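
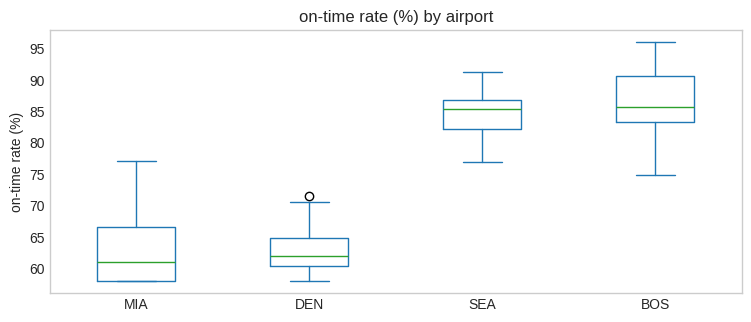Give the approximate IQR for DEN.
≈ 4

Q3 ≈ 64, Q1 ≈ 60; IQR ≈ 4.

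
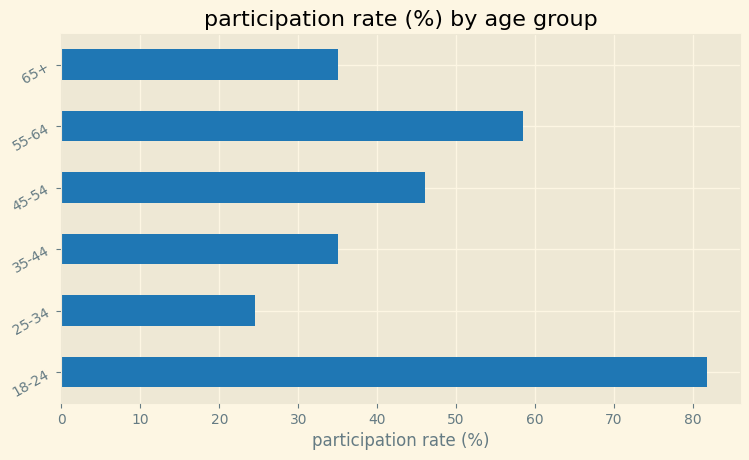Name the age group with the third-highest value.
Top 4: 18-24 ≈ 80, 55-64 ≈ 60, 45-54 ≈ 50, 35-44 ≈ 30.

45-54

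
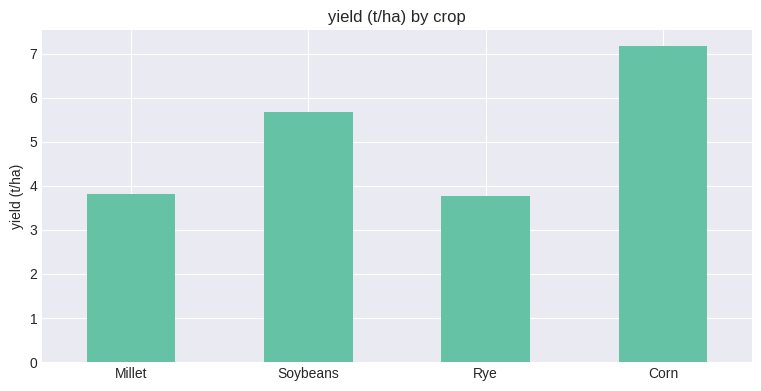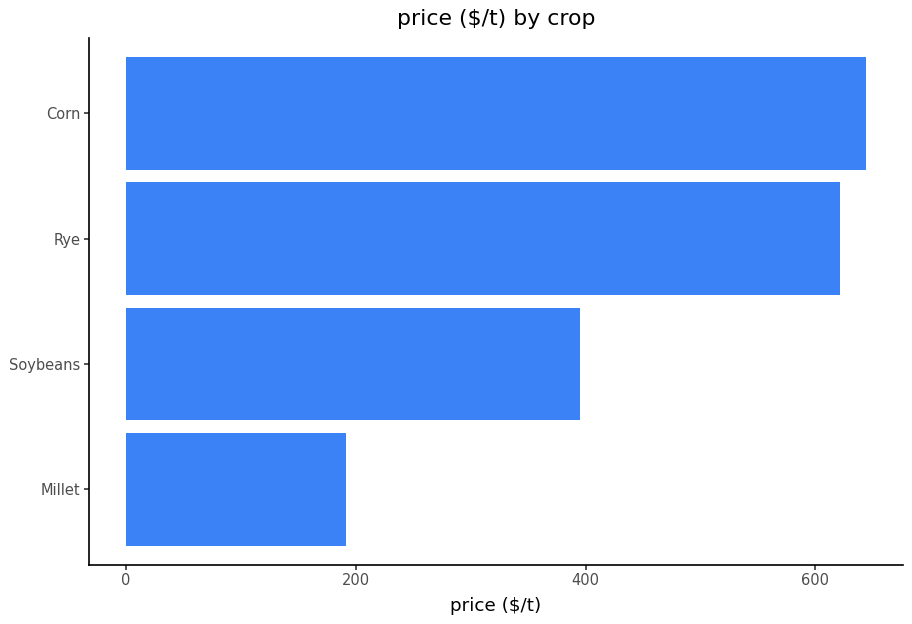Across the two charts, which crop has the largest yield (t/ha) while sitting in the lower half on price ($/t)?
Chart 2 median price ($/t) ≈ 500; below-median crops: Millet, Soybeans. Among those, Soybeans has the highest yield (t/ha) (≈ 6).

Soybeans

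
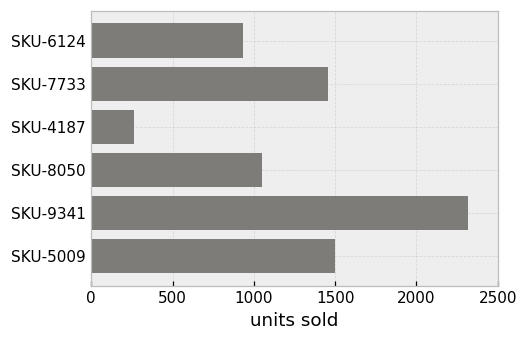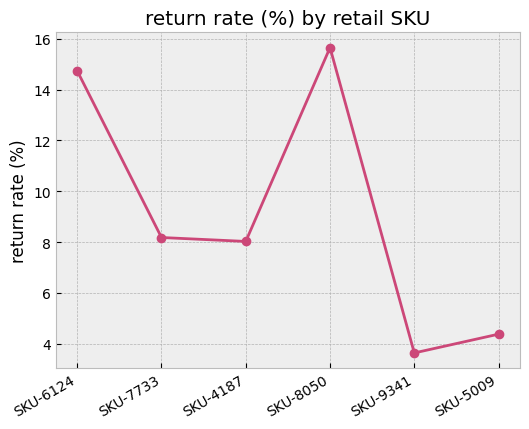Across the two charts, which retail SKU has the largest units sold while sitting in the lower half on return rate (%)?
Chart 2 median return rate (%) ≈ 8; below-median retail SKUs: SKU-4187, SKU-9341, SKU-5009. Among those, SKU-9341 has the highest units sold (≈ 2500).

SKU-9341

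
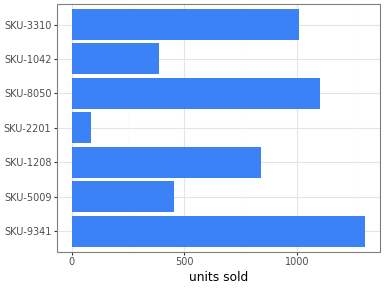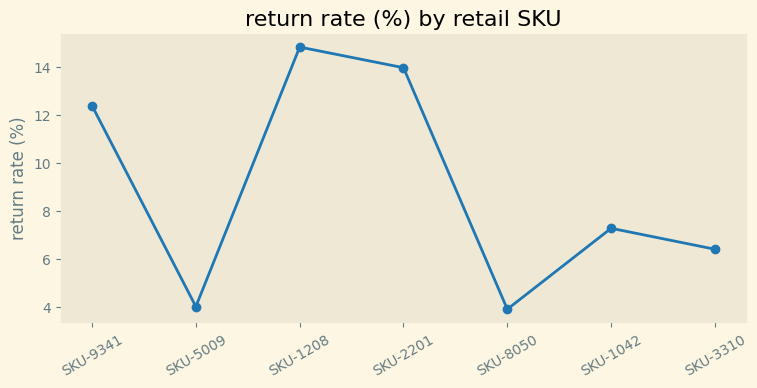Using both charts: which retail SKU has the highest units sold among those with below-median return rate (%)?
Chart 2 median return rate (%) ≈ 8; below-median retail SKUs: SKU-5009, SKU-8050, SKU-3310. Among those, SKU-8050 has the highest units sold (≈ 1200).

SKU-8050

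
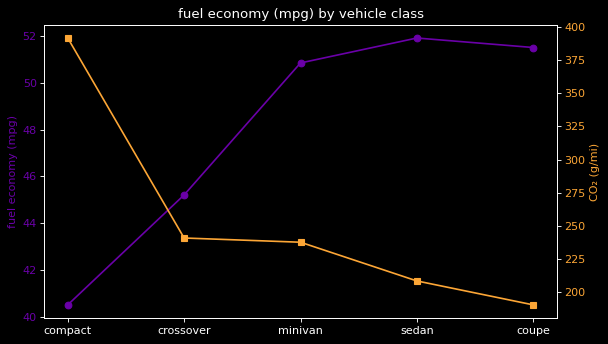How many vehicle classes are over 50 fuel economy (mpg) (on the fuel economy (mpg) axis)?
Above 50: minivan, sedan, coupe.

3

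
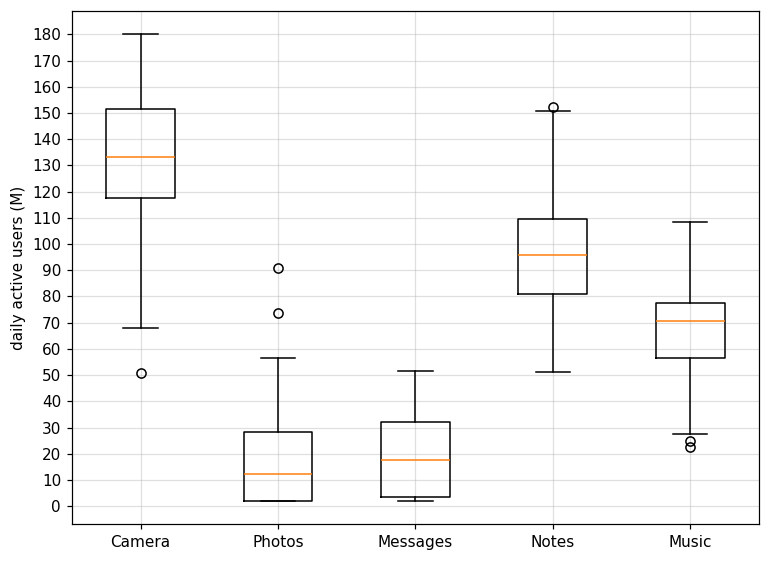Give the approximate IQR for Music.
Q3 ≈ 80, Q1 ≈ 60; IQR ≈ 20.

≈ 20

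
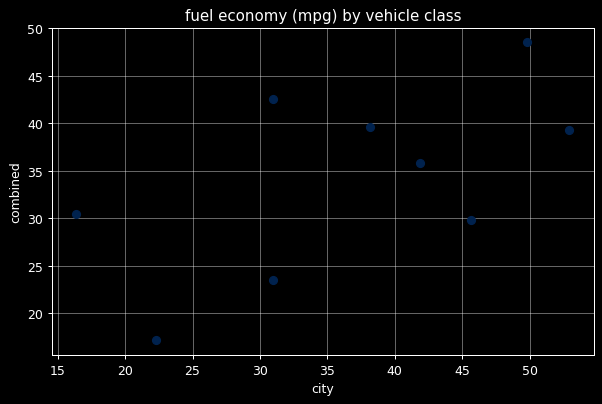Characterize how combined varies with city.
Points are positively correlated; moderate (|r| ≈ 0.6).

positive, moderate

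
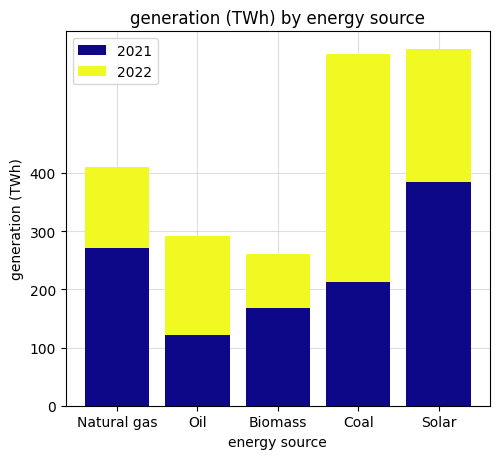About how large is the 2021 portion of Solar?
2021 top ≈ 400, bottom ≈ 0; segment ≈ 400.

≈ 400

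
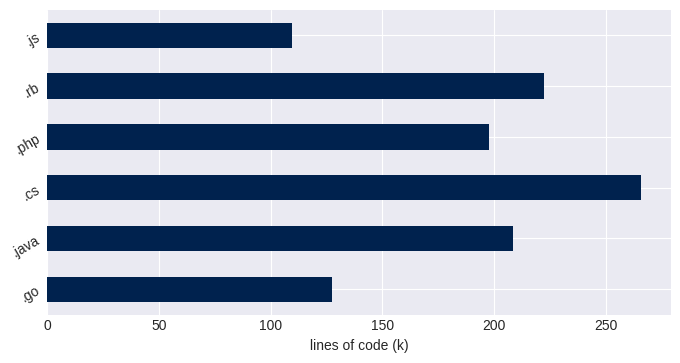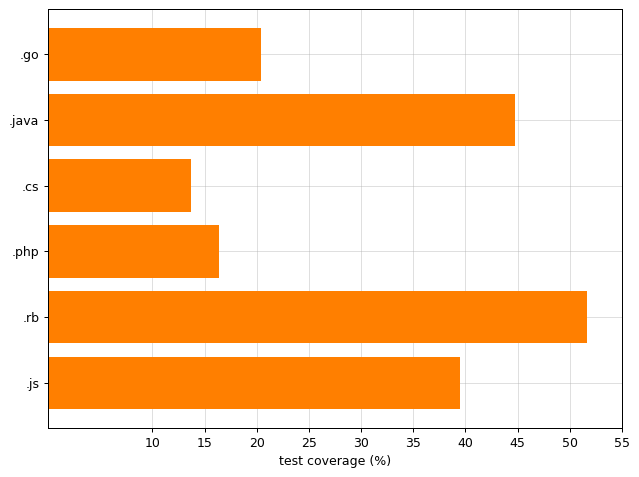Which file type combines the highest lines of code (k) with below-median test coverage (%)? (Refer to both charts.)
.cs

Chart 2 median test coverage (%) ≈ 30; below-median file types: .go, .cs, .php. Among those, .cs has the highest lines of code (k) (≈ 275).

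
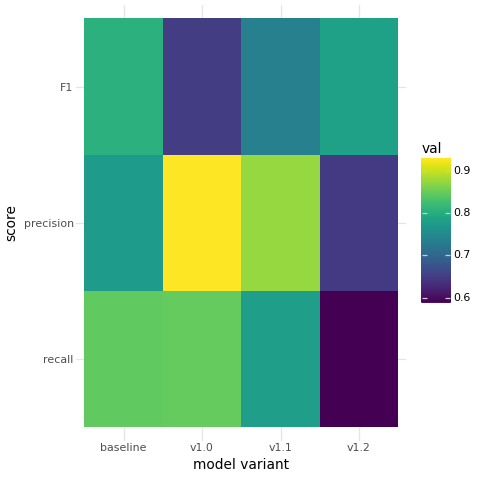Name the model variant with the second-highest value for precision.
Top 3 for precision: v1.0 ≈ 0.95, v1.1 ≈ 0.90, baseline ≈ 0.75.

v1.1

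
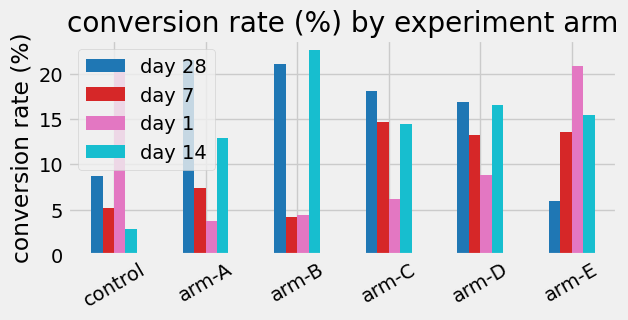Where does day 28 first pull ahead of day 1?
control: day 28 ≈ 8 vs day 1 ≈ 22 (not yet); arm-A: day 28 ≈ 22 vs day 1 ≈ 4 (first crossover).

arm-A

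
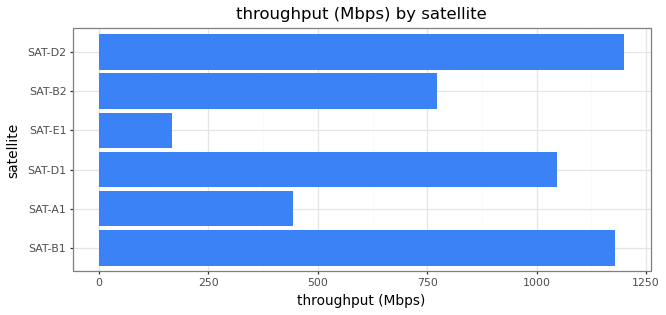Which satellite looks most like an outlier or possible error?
SAT-E1

SAT-E1 ≈ 200; the rest sit between ≈ 400 and ≈ 1200.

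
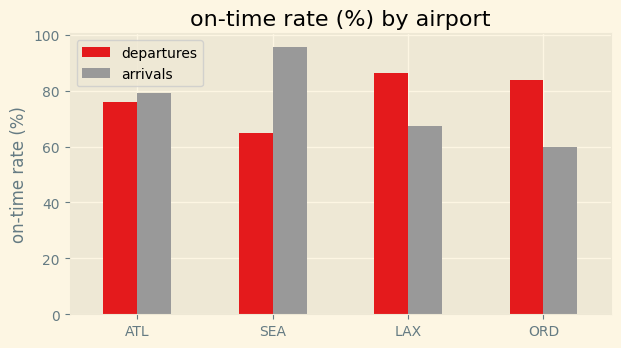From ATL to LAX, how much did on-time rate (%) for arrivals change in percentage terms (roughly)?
ATL ≈ 80, LAX ≈ 70; (70 − 80) / 80 ≈ -12.5%.

≈ -12.5%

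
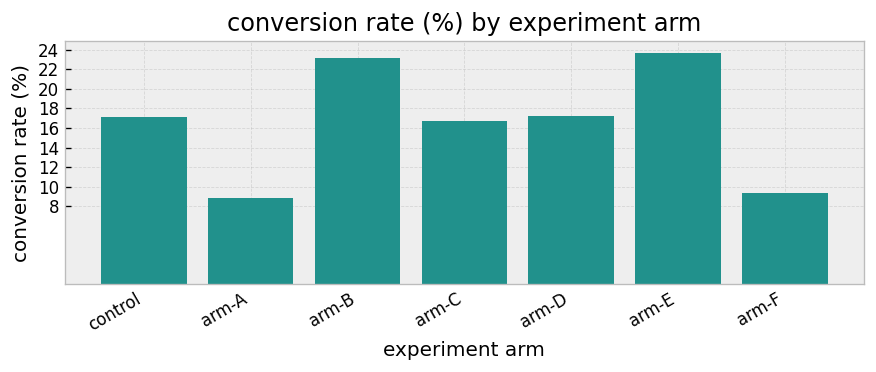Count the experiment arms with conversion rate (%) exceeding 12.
5

Above 12: control, arm-B, arm-C, arm-D, arm-E.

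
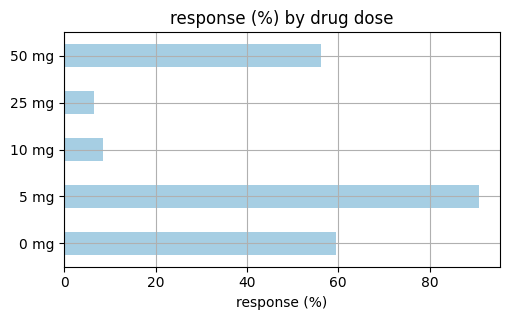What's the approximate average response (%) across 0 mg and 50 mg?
≈ 60

(60 + 60) / 2 ≈ 60.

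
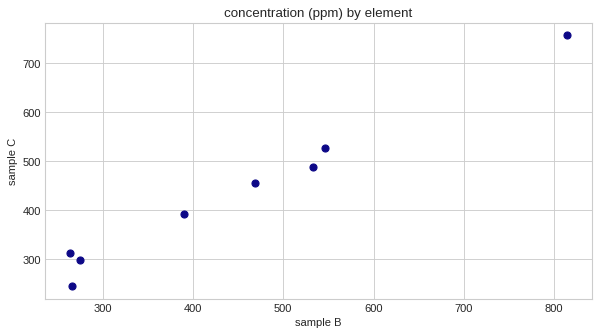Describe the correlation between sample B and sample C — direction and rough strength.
Points are positively correlated; strong (|r| ≈ 1.0).

positive, strong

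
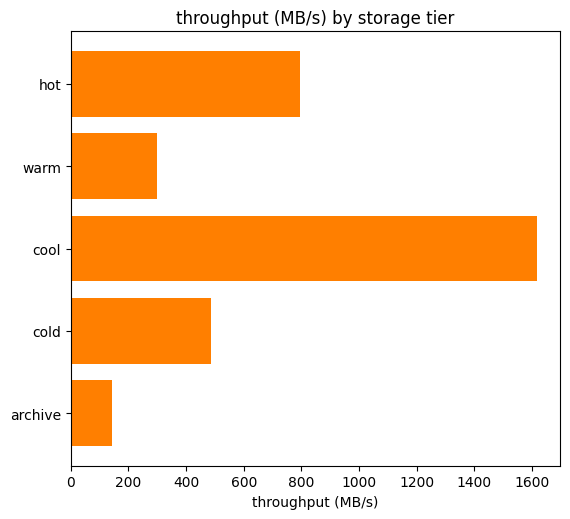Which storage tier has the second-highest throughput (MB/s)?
hot

Top 3: cool ≈ 1600, hot ≈ 800, cold ≈ 400.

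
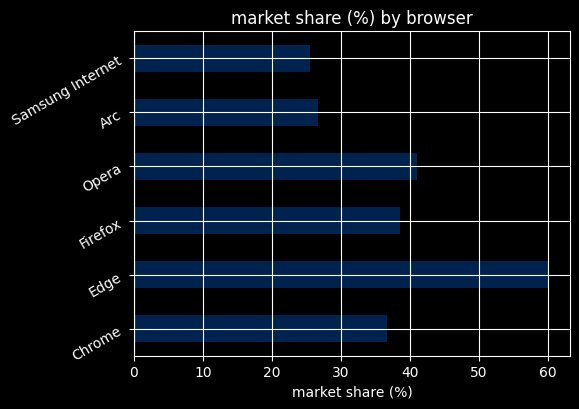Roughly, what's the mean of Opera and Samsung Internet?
(40 + 30) / 2 ≈ 35.

≈ 35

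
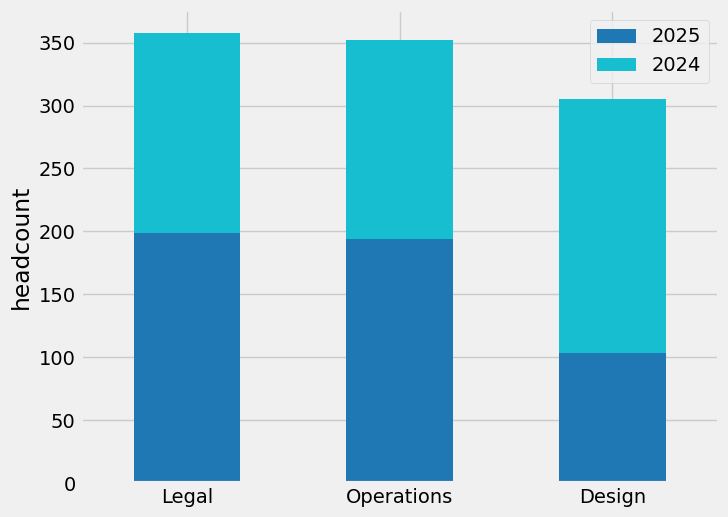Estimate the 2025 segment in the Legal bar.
≈ 200

2025 top ≈ 200, bottom ≈ 0; segment ≈ 200.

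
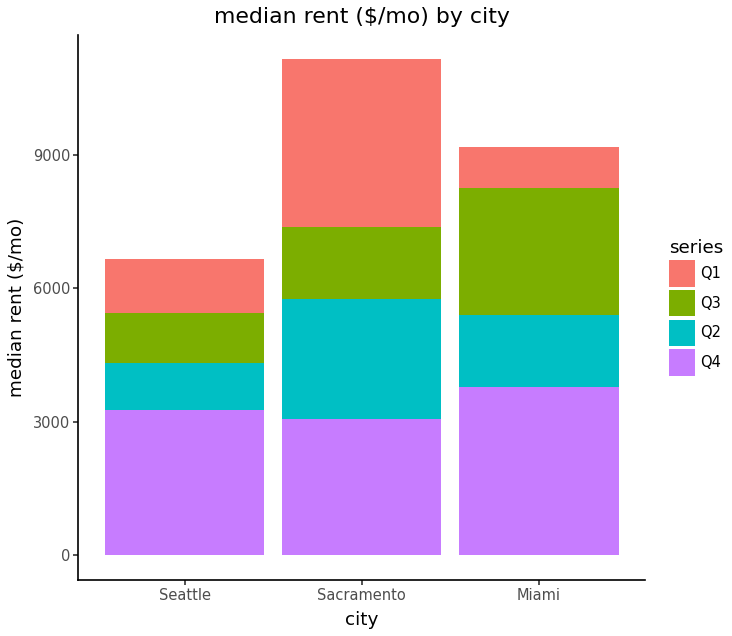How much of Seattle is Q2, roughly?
Q2 top ≈ 4000, bottom ≈ 3000; segment ≈ 1000.

≈ 1000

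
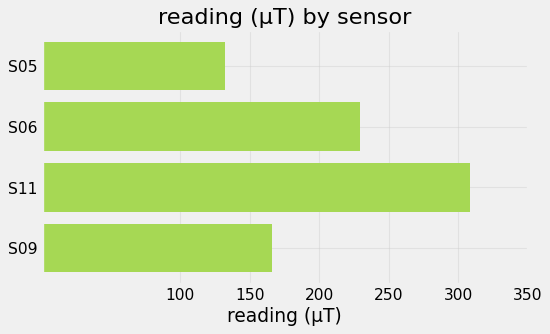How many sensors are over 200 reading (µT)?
2

Above 200: S06, S11.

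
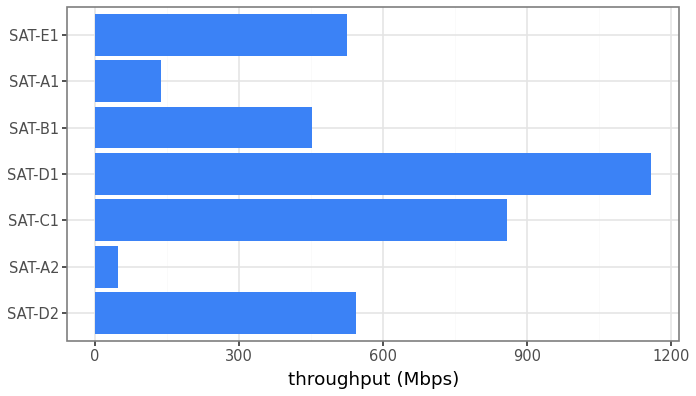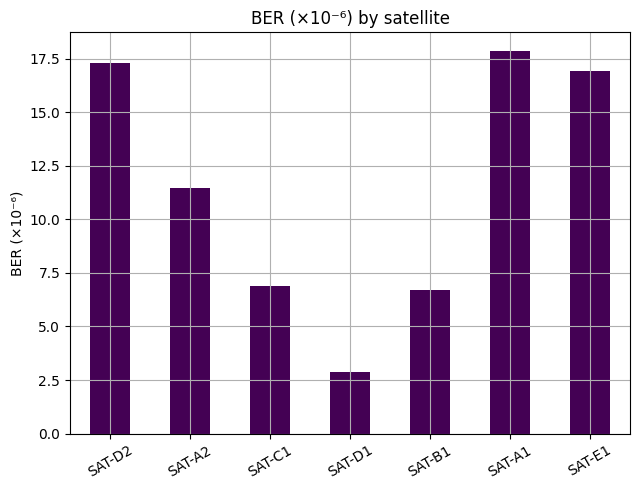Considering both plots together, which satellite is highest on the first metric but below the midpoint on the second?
SAT-D1

Chart 2 median BER (×10⁻⁶) ≈ 12; below-median satellites: SAT-C1, SAT-D1, SAT-B1. Among those, SAT-D1 has the highest throughput (Mbps) (≈ 1200).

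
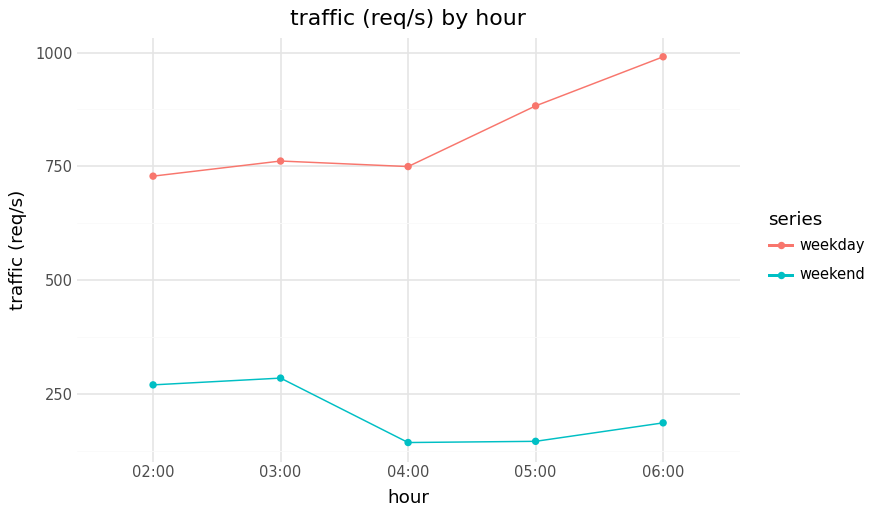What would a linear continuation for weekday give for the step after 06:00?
Last three: 700, 900, 1000 → slope ≈ 150/step → next ≈ 1150.

≈ 1150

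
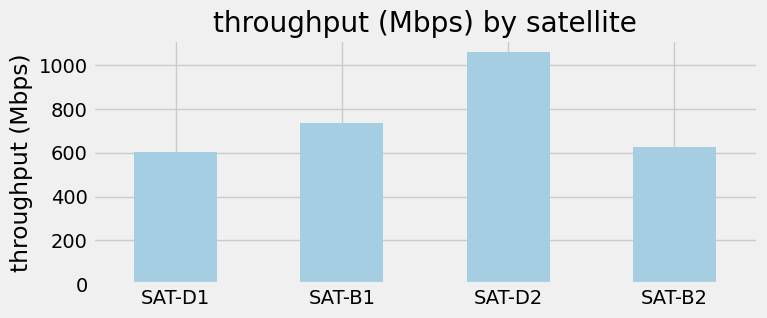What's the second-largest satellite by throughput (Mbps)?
Top 3: SAT-D2 ≈ 1100, SAT-B1 ≈ 700, SAT-B2 ≈ 600.

SAT-B1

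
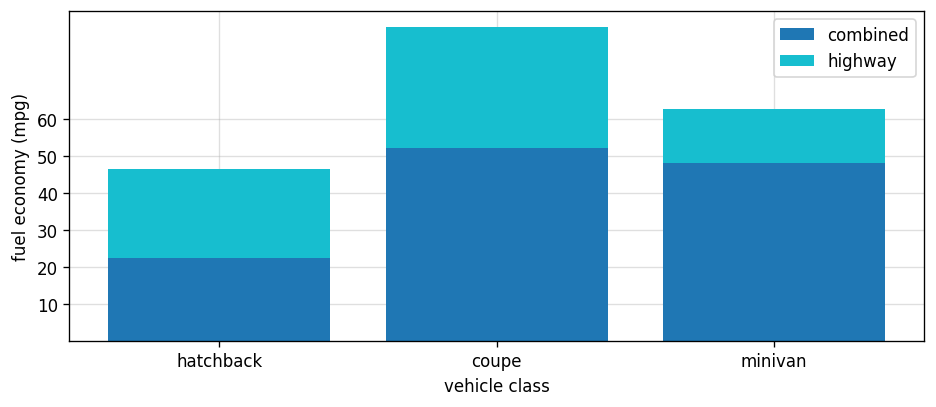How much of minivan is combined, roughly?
combined top ≈ 50, bottom ≈ 0; segment ≈ 50.

≈ 50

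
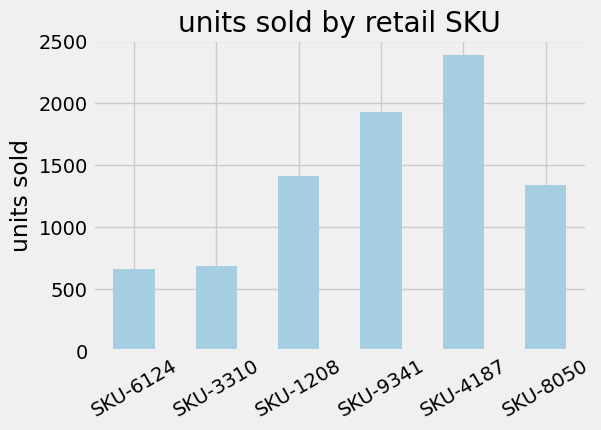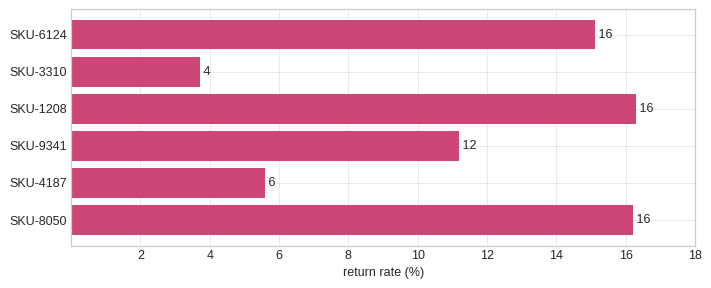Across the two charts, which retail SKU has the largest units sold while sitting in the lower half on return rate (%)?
Chart 2 median return rate (%) ≈ 14; below-median retail SKUs: SKU-3310, SKU-9341, SKU-4187. Among those, SKU-4187 has the highest units sold (≈ 2500).

SKU-4187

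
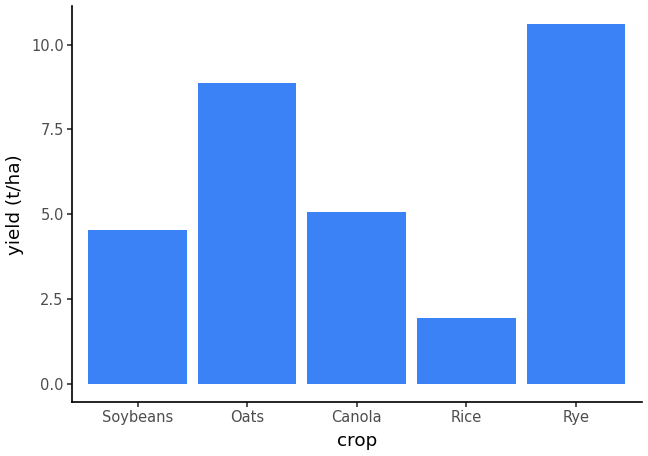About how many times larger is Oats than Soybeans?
Oats ≈ 9, Soybeans ≈ 5; 9/5 ≈ 1.8.

≈ 1.8×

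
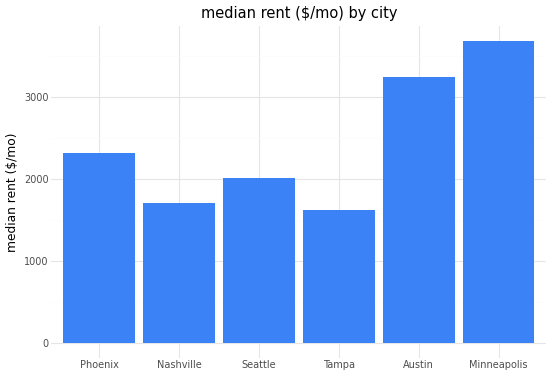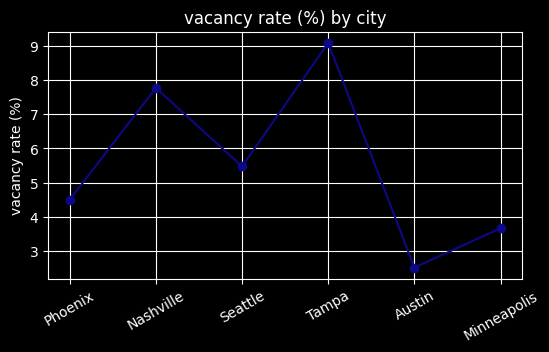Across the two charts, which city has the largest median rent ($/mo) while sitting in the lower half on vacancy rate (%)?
Minneapolis

Chart 2 median vacancy rate (%) ≈ 5; below-median cities: Phoenix, Austin, Minneapolis. Among those, Minneapolis has the highest median rent ($/mo) (≈ 3500).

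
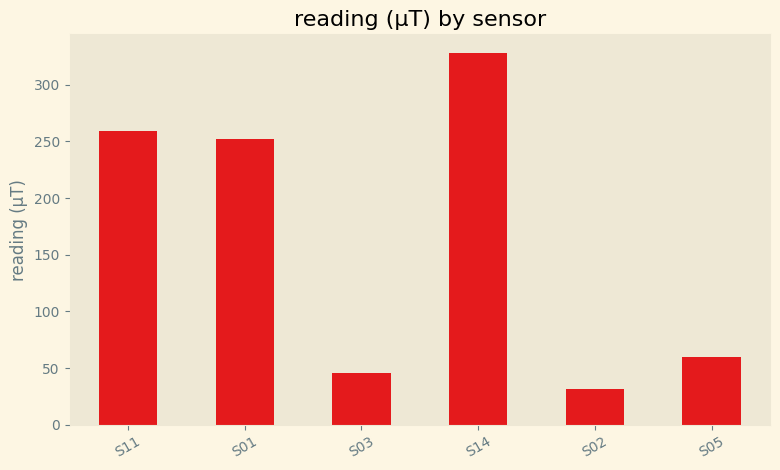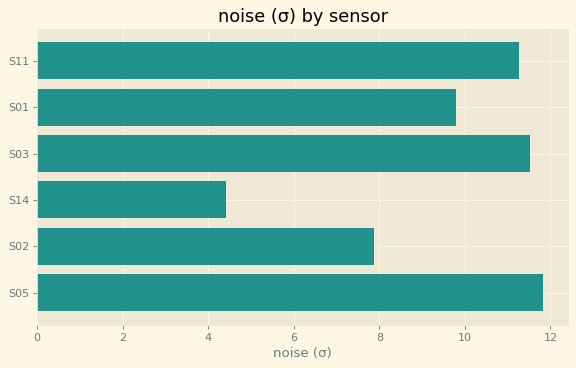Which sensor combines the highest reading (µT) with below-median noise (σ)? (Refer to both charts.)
S14

Chart 2 median noise (σ) ≈ 10; below-median sensors: S01, S14, S02. Among those, S14 has the highest reading (µT) (≈ 350).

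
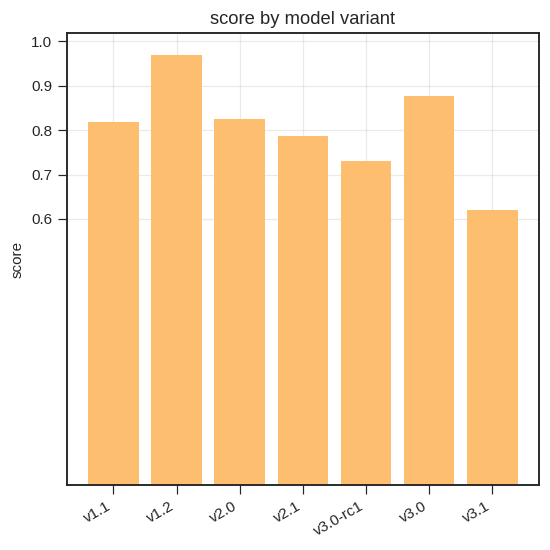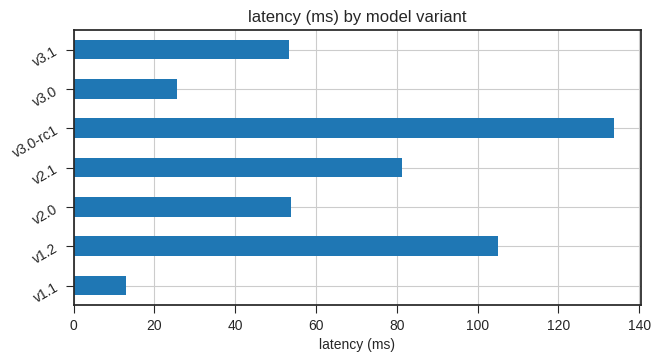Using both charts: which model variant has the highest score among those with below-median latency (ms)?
v3.0

Chart 2 median latency (ms) ≈ 60; below-median model variants: v1.1, v3.0, v3.1. Among those, v3.0 has the highest score (≈ 0.9).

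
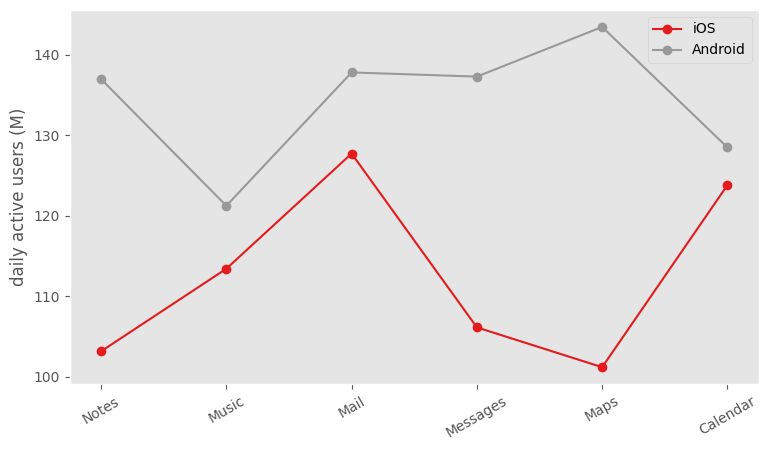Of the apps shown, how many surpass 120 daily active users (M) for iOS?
Above 120: Mail, Calendar.

2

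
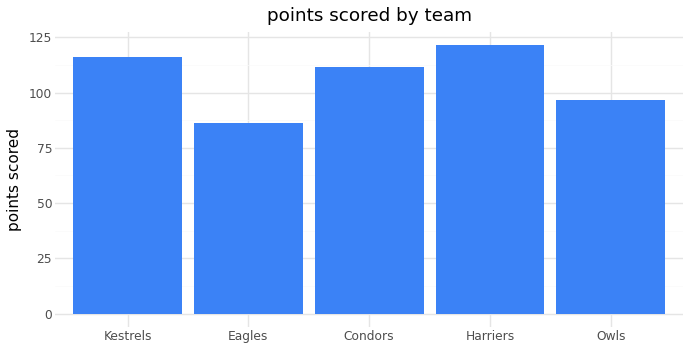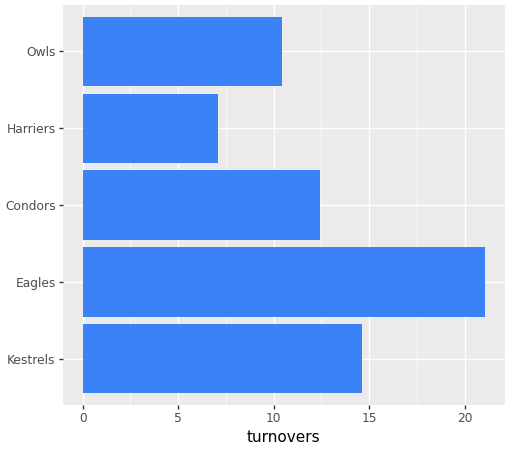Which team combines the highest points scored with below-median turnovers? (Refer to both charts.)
Chart 2 median turnovers ≈ 12; below-median teams: Harriers, Owls. Among those, Harriers has the highest points scored (≈ 120).

Harriers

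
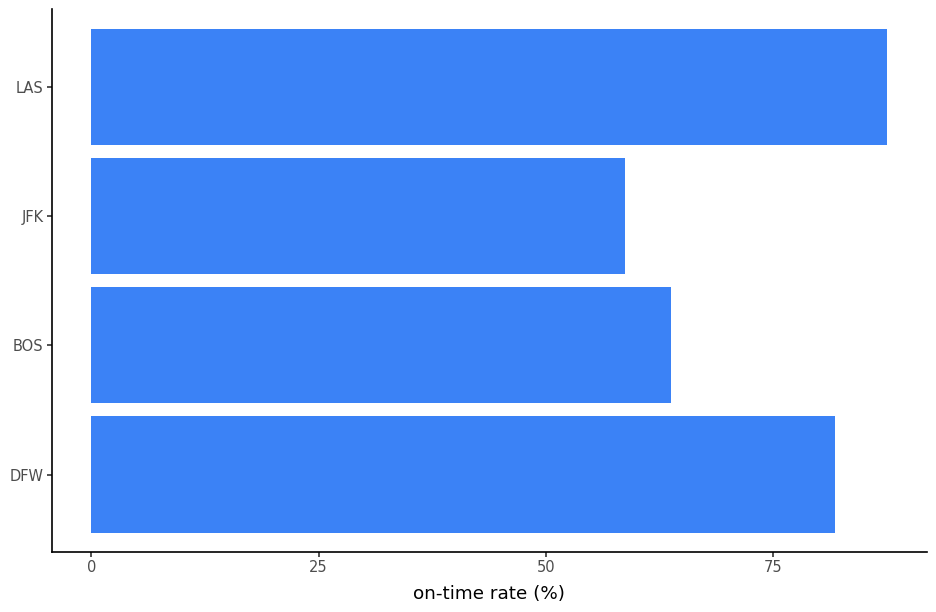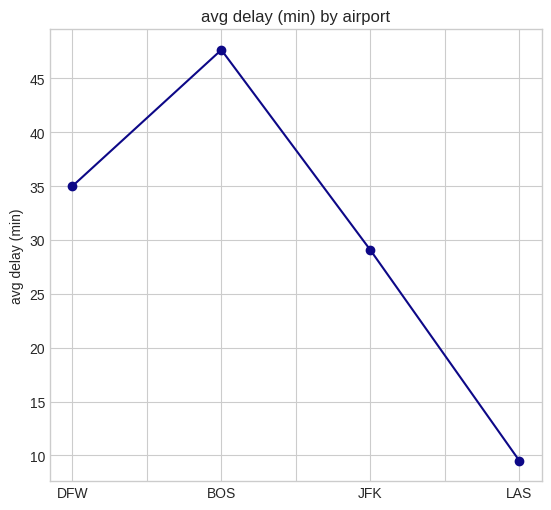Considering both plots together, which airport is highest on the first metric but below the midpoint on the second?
Chart 2 median avg delay (min) ≈ 30; below-median airports: JFK, LAS. Among those, LAS has the highest on-time rate (%) (≈ 90).

LAS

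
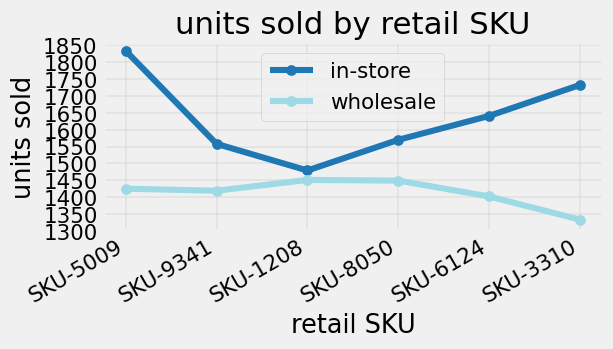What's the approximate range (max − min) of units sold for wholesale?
≈ 100

Max SKU-1208 ≈ 1450, min SKU-3310 ≈ 1350; range ≈ 100.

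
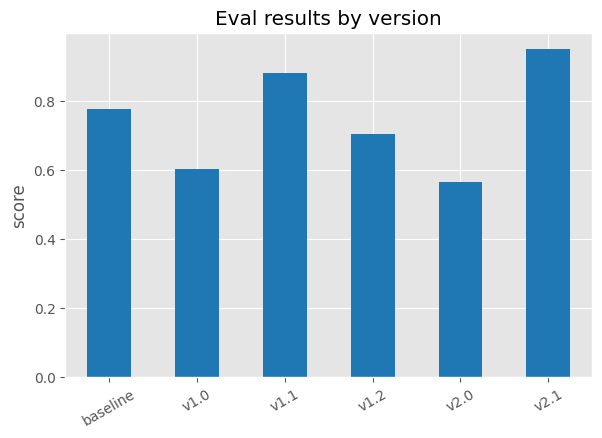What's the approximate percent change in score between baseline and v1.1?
baseline ≈ 0.8, v1.1 ≈ 0.9; (0.9 − 0.8) / 0.8 ≈ +12.5%.

≈ +12.5%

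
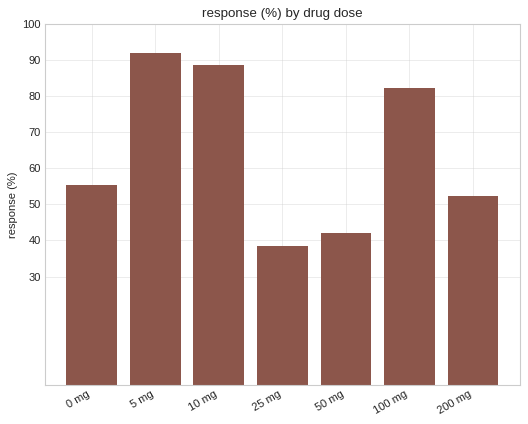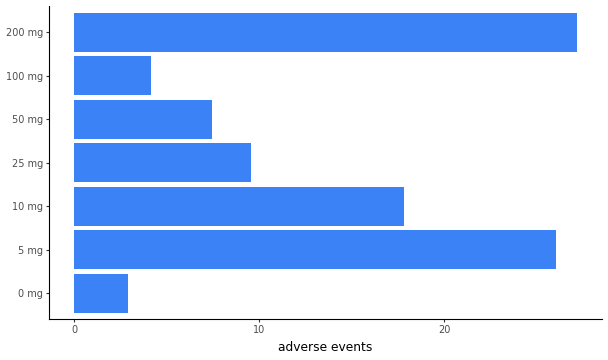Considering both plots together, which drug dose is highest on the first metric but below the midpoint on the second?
100 mg

Chart 2 median adverse events ≈ 10; below-median drug doses: 0 mg, 50 mg, 100 mg. Among those, 100 mg has the highest response (%) (≈ 80).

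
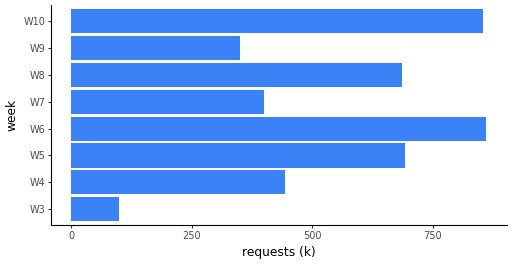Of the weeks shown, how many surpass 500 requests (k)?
Above 500: W5, W6, W8, W10.

4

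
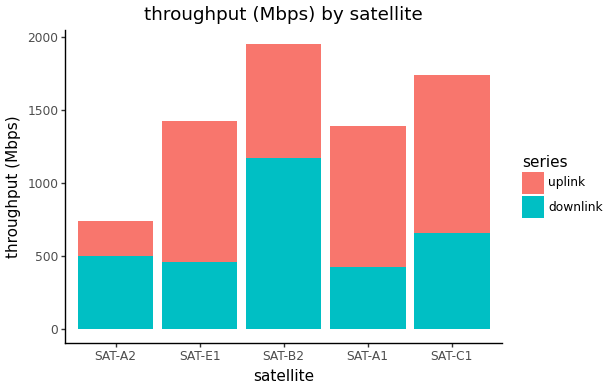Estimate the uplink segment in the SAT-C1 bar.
≈ 1200

uplink top ≈ 1800, bottom ≈ 600; segment ≈ 1200.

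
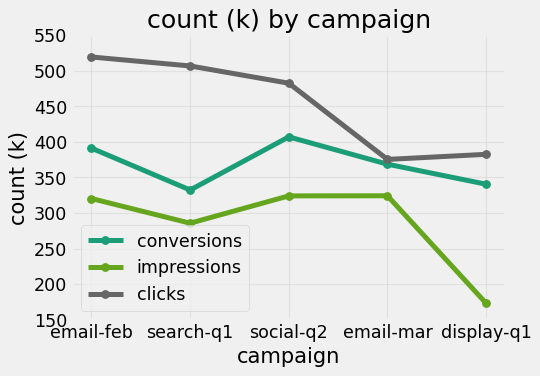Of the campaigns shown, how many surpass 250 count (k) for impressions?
Above 250: email-feb, search-q1, social-q2, email-mar.

4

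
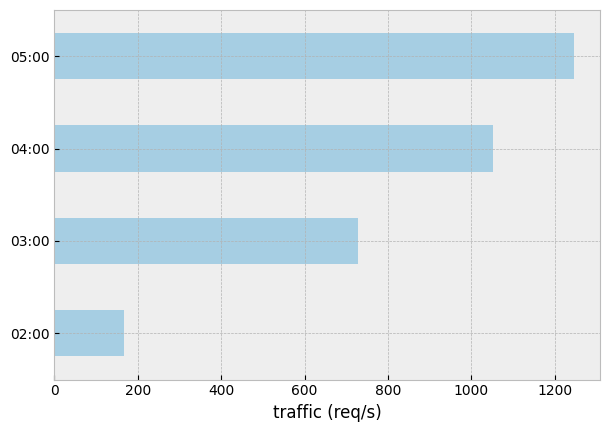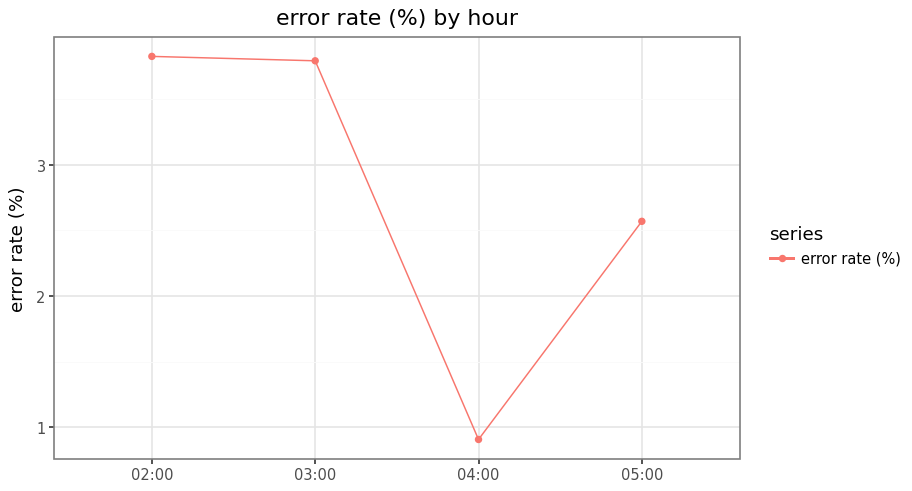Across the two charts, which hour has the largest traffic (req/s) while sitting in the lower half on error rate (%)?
05:00

Chart 2 median error rate (%) ≈ 3; below-median hours: 04:00, 05:00. Among those, 05:00 has the highest traffic (req/s) (≈ 1200).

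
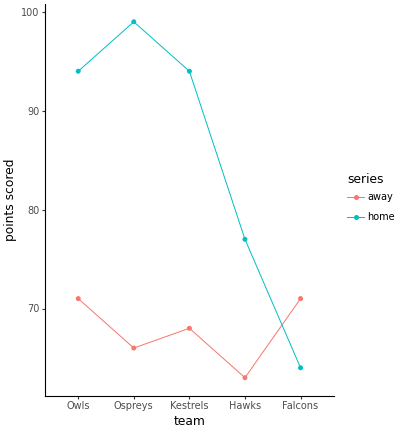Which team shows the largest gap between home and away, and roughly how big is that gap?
Ospreys, ≈ 35

Ospreys: home ≈ 100, away ≈ 65 → gap ≈ 35. Next-largest (Kestrels) is only ≈ 25.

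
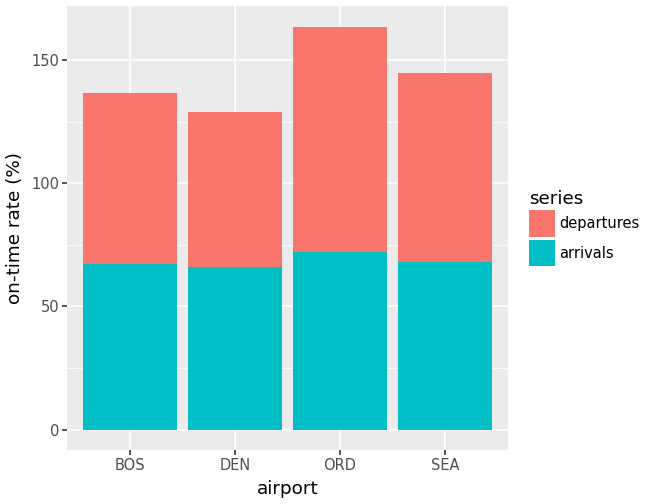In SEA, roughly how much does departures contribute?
departures top ≈ 140, bottom ≈ 60; segment ≈ 80.

≈ 80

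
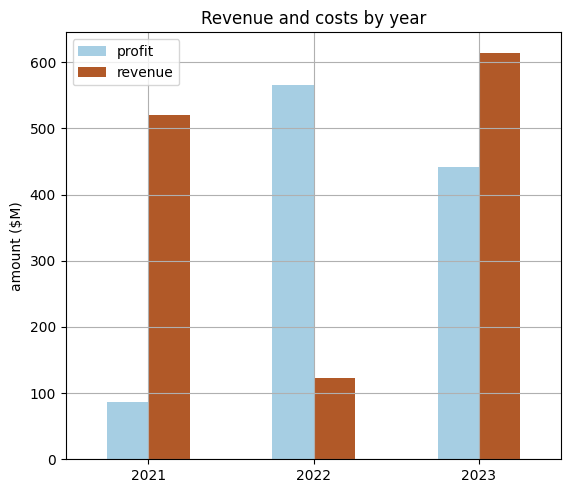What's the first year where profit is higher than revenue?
2022

2021: profit ≈ 100 vs revenue ≈ 500 (not yet); 2022: profit ≈ 600 vs revenue ≈ 100 (first crossover).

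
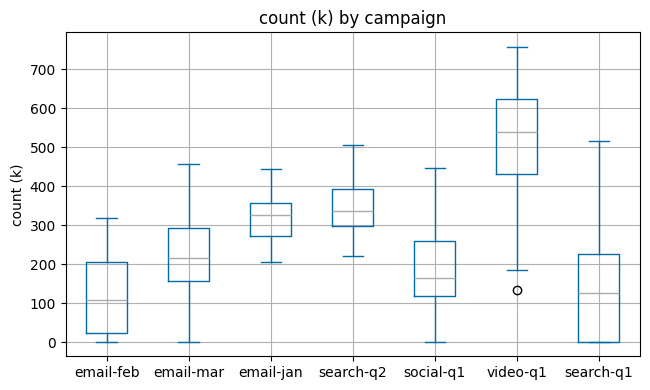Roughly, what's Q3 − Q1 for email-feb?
≈ 200

Q3 ≈ 200, Q1 ≈ 0; IQR ≈ 200.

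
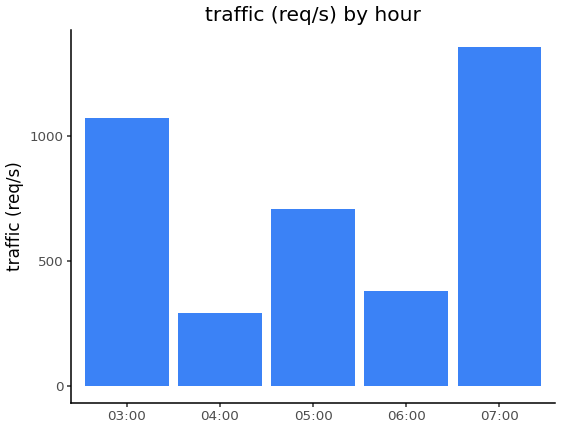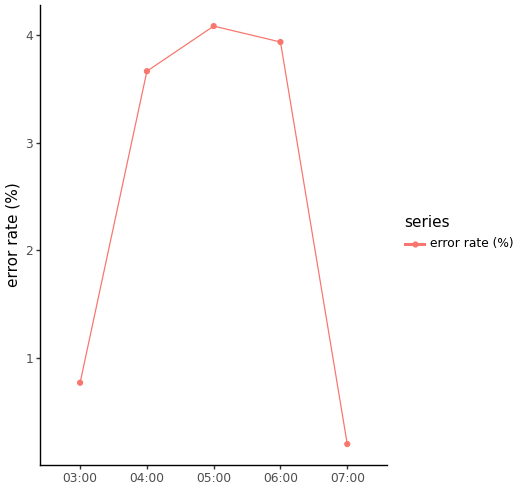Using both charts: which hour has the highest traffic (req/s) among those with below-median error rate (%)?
Chart 2 median error rate (%) ≈ 3.5; below-median hours: 03:00, 07:00. Among those, 07:00 has the highest traffic (req/s) (≈ 1400).

07:00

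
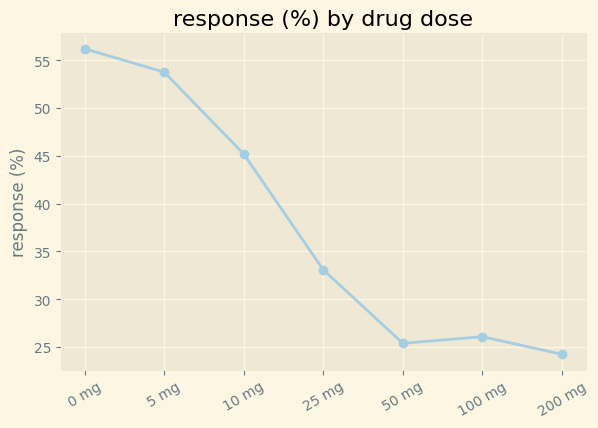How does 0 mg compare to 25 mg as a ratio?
0 mg ≈ 55, 25 mg ≈ 35; 55/35 ≈ 1.57.

≈ 1.57×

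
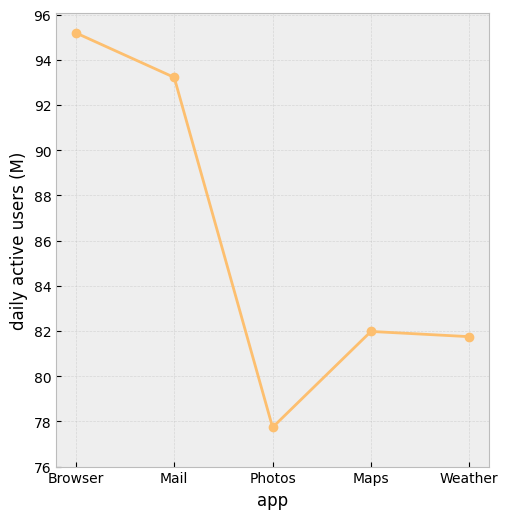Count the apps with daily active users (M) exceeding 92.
Above 92: Browser, Mail.

2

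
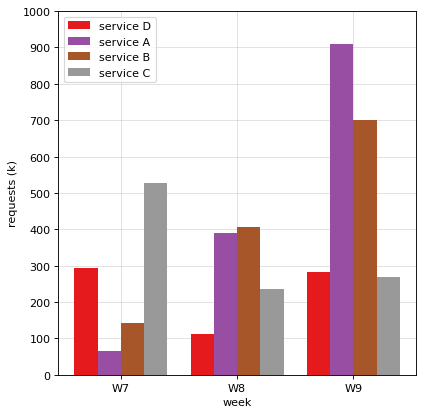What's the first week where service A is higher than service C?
W7: service A ≈ 100 vs service C ≈ 500 (not yet); W8: service A ≈ 400 vs service C ≈ 200 (first crossover).

W8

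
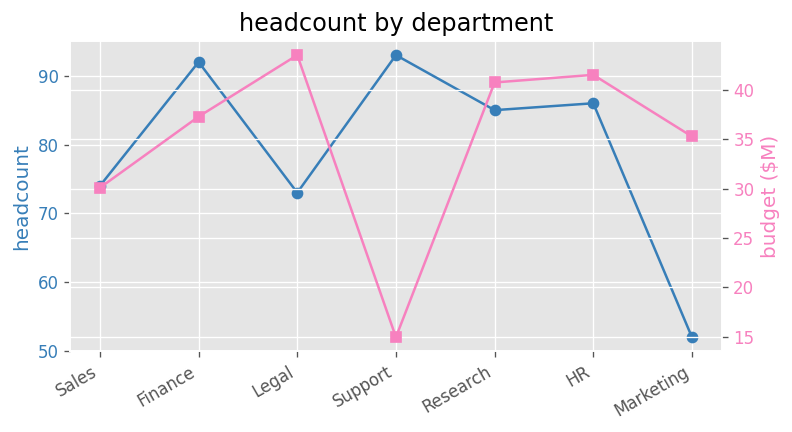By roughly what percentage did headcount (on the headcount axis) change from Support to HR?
Support ≈ 95, HR ≈ 85; (85 − 95) / 95 ≈ -10.5%.

≈ -10.5%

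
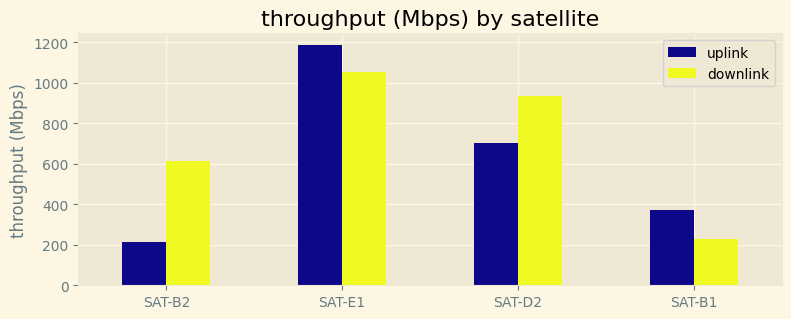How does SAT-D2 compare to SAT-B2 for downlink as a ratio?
≈ 1.5×

SAT-D2 ≈ 900, SAT-B2 ≈ 600; 900/600 ≈ 1.5.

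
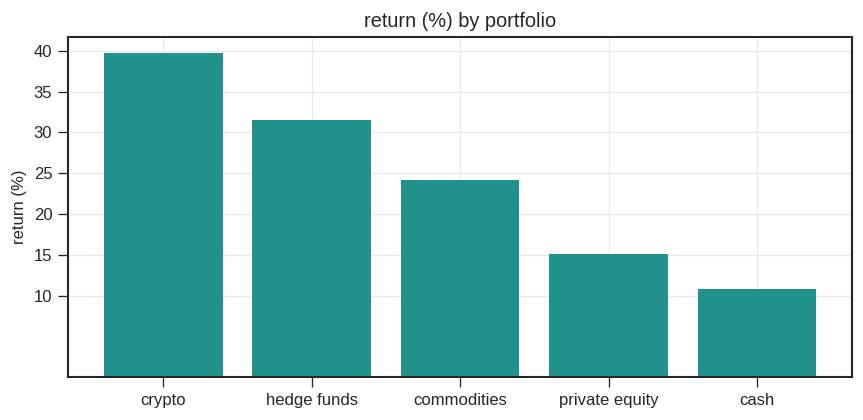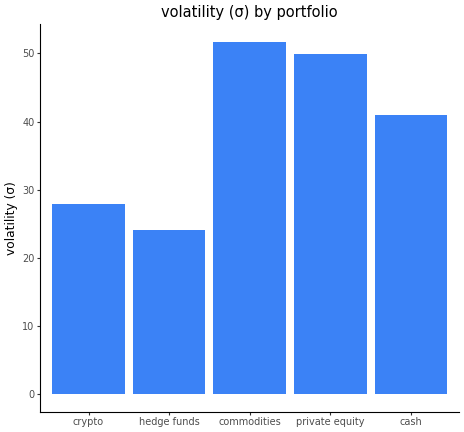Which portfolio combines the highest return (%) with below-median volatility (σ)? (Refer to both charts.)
Chart 2 median volatility (σ) ≈ 40; below-median portfolios: crypto, hedge funds. Among those, crypto has the highest return (%) (≈ 40).

crypto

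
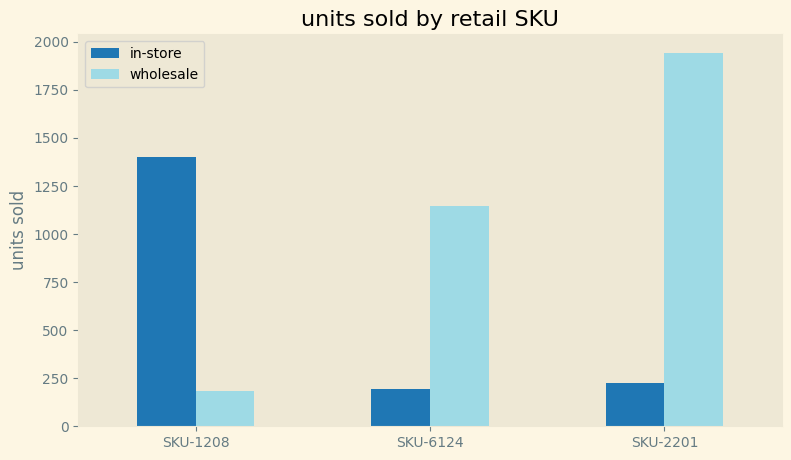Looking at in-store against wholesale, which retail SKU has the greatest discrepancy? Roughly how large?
SKU-2201, ≈ 1800

SKU-2201: in-store ≈ 200, wholesale ≈ 2000 → gap ≈ 1800. Next-largest (SKU-1208) is only ≈ 1200.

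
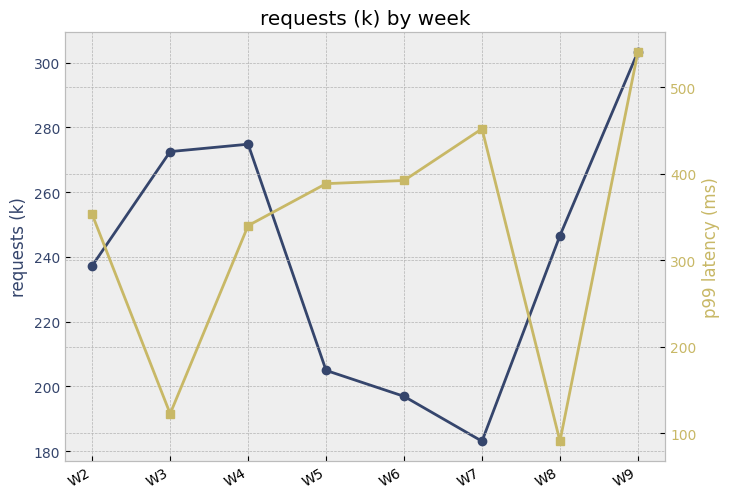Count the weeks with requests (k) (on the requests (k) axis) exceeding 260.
Above 260: W3, W4, W9.

3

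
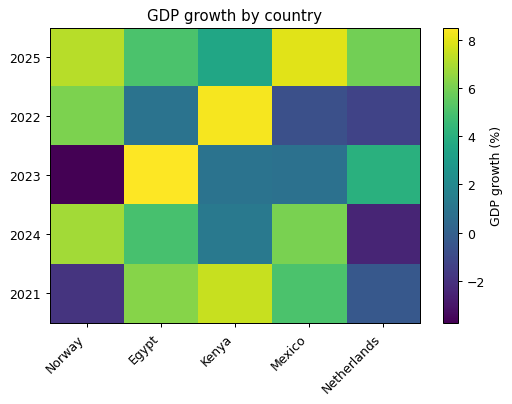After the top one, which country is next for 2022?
Norway

Top 3 for 2022: Kenya ≈ 8, Norway ≈ 6, Egypt ≈ 0.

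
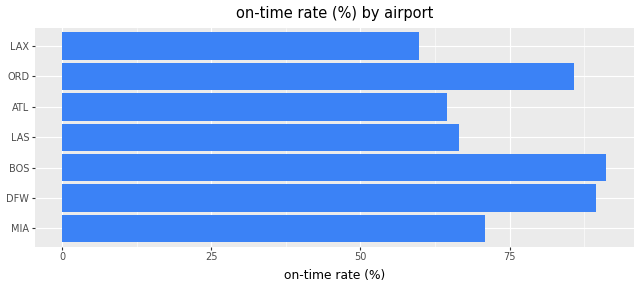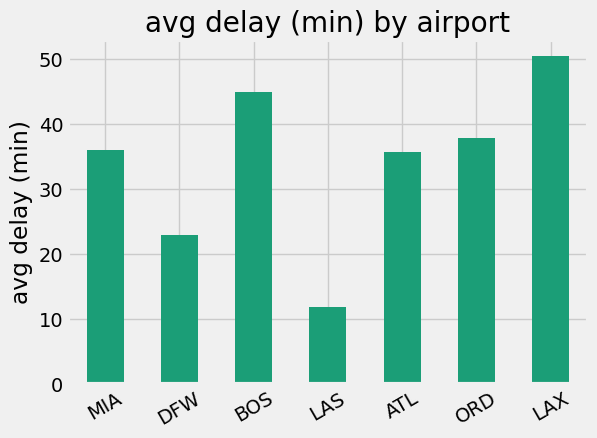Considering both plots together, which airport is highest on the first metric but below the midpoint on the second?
DFW

Chart 2 median avg delay (min) ≈ 35; below-median airports: DFW, LAS, ATL. Among those, DFW has the highest on-time rate (%) (≈ 90).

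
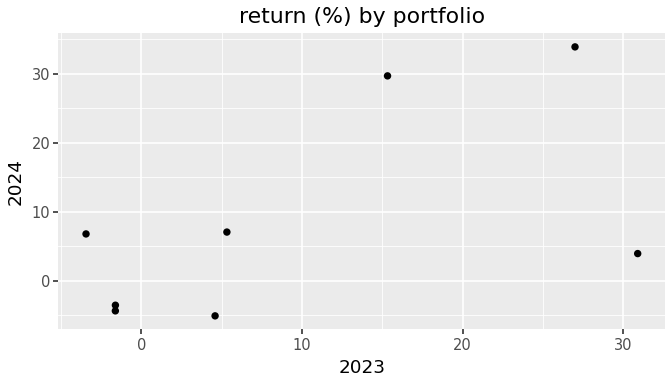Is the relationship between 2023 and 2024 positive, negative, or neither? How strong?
Points are positively correlated; moderate (|r| ≈ 0.6).

positive, moderate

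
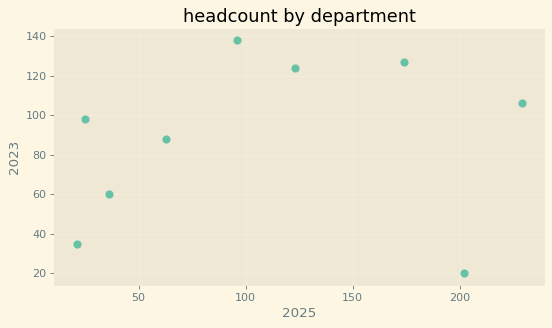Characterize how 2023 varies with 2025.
Points are roughly uncorrelated; weak (|r| ≈ 0.2).

no clear correlation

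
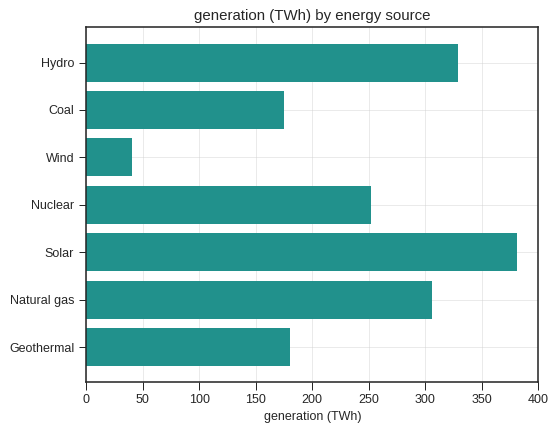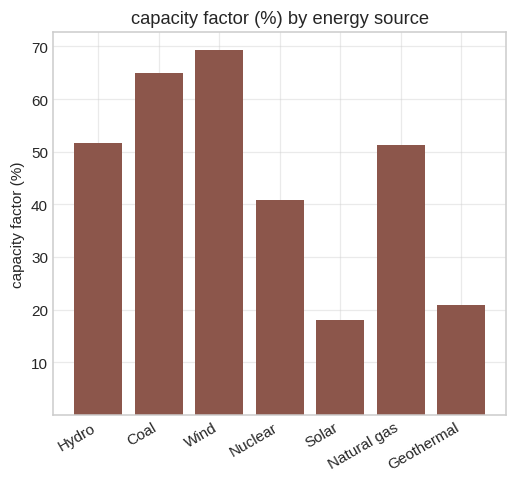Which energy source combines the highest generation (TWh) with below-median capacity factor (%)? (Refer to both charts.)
Solar

Chart 2 median capacity factor (%) ≈ 50; below-median energy sources: Nuclear, Solar, Geothermal. Among those, Solar has the highest generation (TWh) (≈ 400).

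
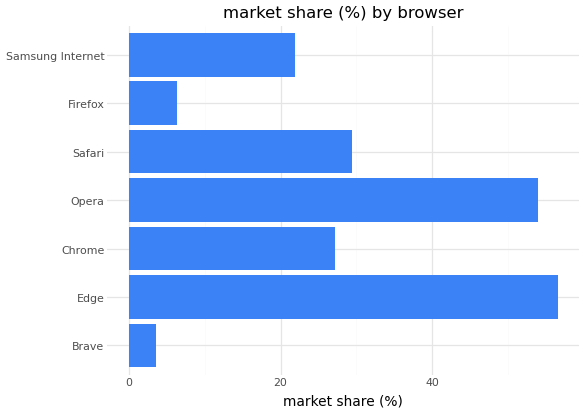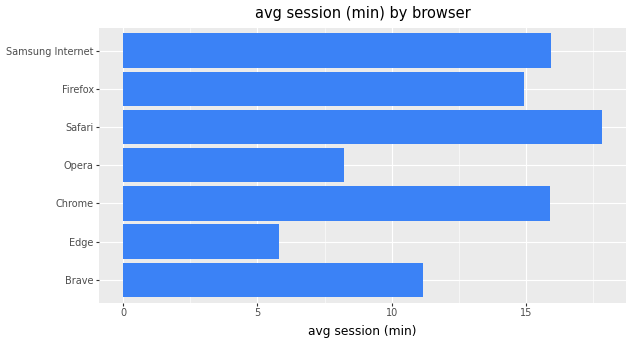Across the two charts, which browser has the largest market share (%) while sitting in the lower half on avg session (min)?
Edge

Chart 2 median avg session (min) ≈ 14; below-median browsers: Brave, Edge, Opera. Among those, Edge has the highest market share (%) (≈ 60).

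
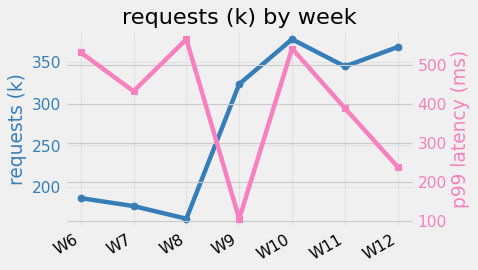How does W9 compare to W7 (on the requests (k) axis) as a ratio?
W9 ≈ 320, W7 ≈ 180; 320/180 ≈ 1.78.

≈ 1.78×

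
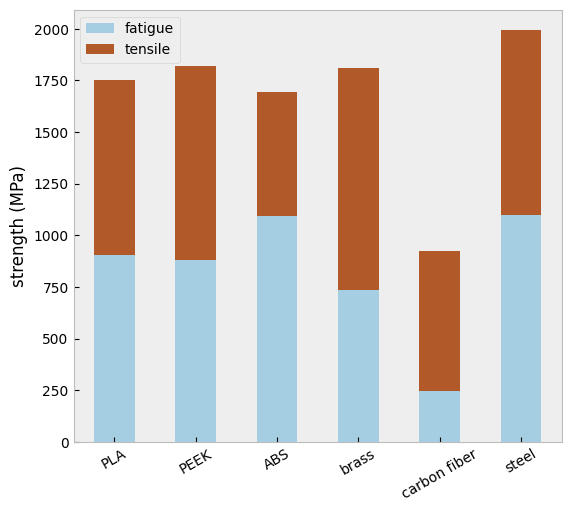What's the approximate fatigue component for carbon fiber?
fatigue top ≈ 200, bottom ≈ 0; segment ≈ 200.

≈ 200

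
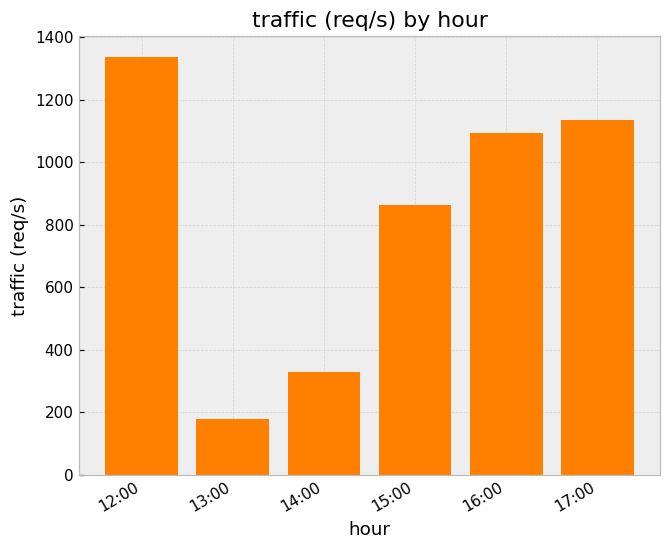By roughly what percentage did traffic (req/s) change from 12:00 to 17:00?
12:00 ≈ 1400, 17:00 ≈ 1200; (1200 − 1400) / 1400 ≈ -14.3%.

≈ -14.3%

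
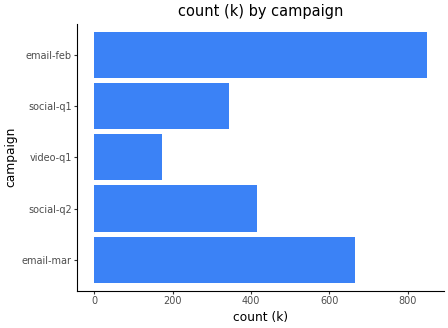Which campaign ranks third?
social-q2

Top 4: email-feb ≈ 800, email-mar ≈ 700, social-q2 ≈ 400, social-q1 ≈ 300.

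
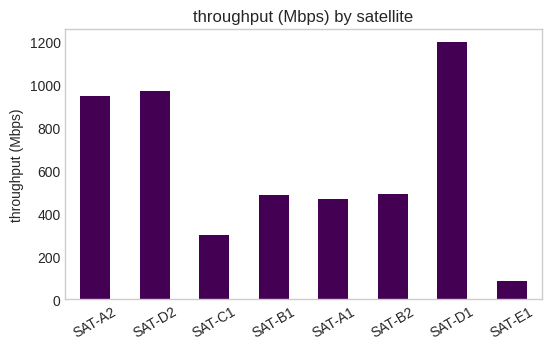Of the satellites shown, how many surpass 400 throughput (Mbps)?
6

Above 400: SAT-A2, SAT-D2, SAT-B1, SAT-A1, SAT-B2, SAT-D1.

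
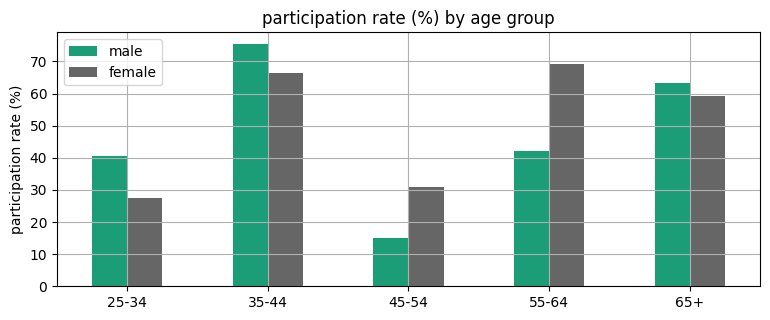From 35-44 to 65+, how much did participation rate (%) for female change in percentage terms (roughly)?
≈ -14.3%

35-44 ≈ 70, 65+ ≈ 60; (60 − 70) / 70 ≈ -14.3%.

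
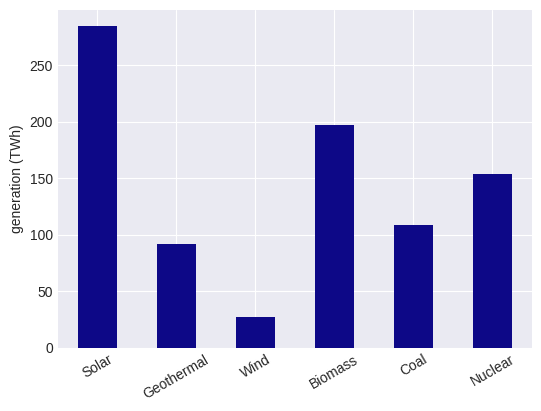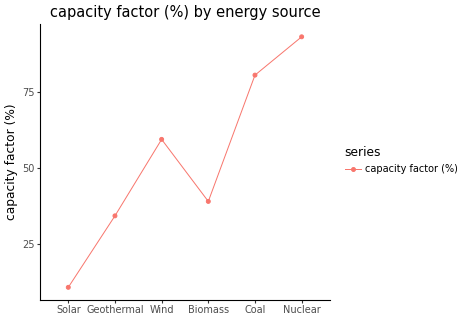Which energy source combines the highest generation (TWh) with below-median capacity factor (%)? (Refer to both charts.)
Chart 2 median capacity factor (%) ≈ 50; below-median energy sources: Solar, Geothermal, Biomass. Among those, Solar has the highest generation (TWh) (≈ 300).

Solar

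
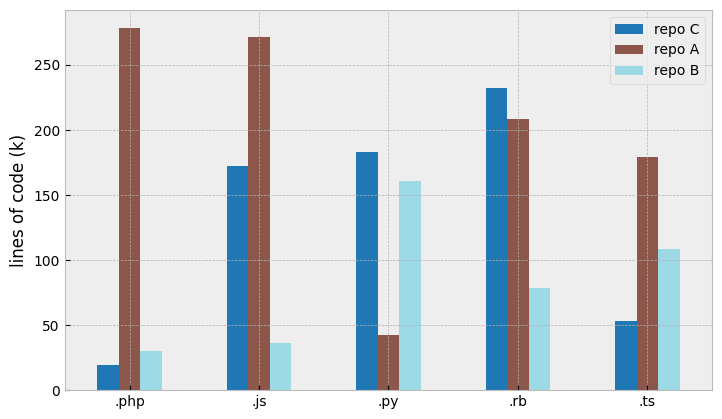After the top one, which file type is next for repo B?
Top 3 for repo B: .py ≈ 150, .ts ≈ 100, .rb ≈ 75.

.ts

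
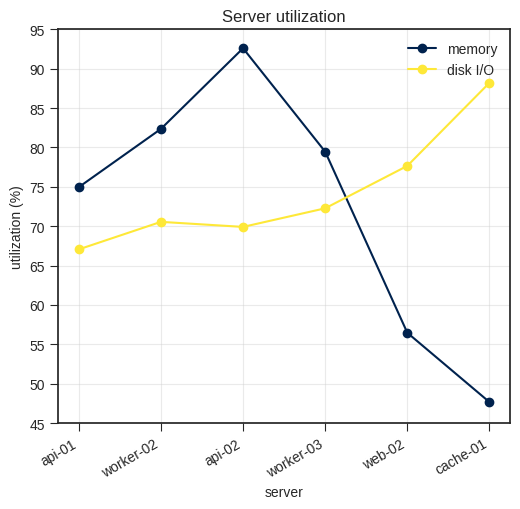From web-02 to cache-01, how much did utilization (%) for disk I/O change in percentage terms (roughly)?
≈ +12.5%

web-02 ≈ 80, cache-01 ≈ 90; (90 − 80) / 80 ≈ +12.5%.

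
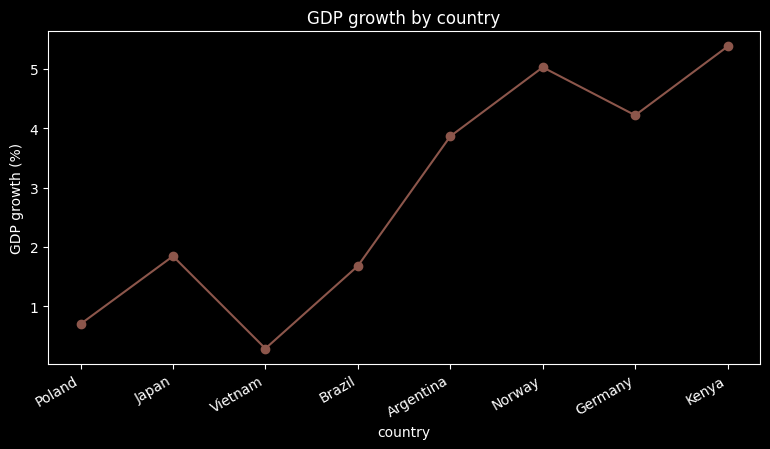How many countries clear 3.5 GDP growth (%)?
Above 3.5: Argentina, Norway, Germany, Kenya.

4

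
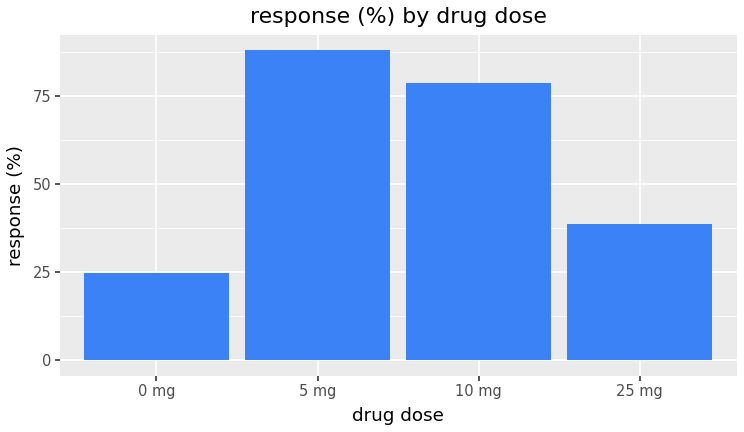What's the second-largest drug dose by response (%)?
10 mg

Top 3: 5 mg ≈ 90, 10 mg ≈ 80, 25 mg ≈ 40.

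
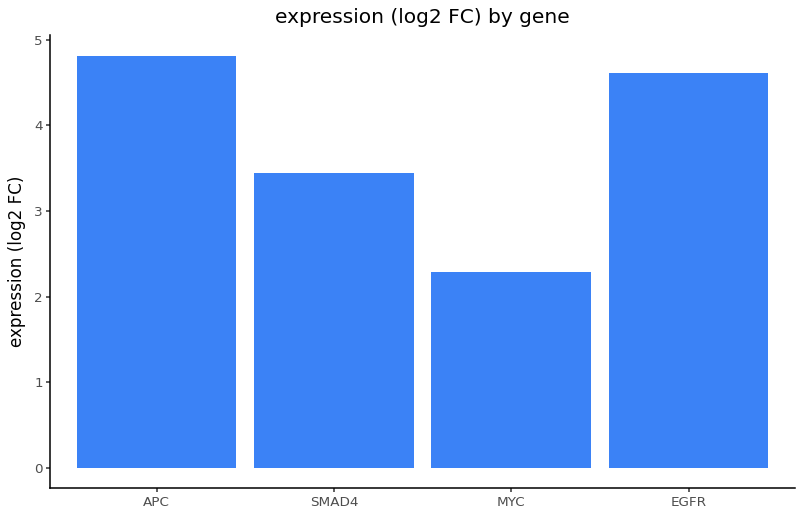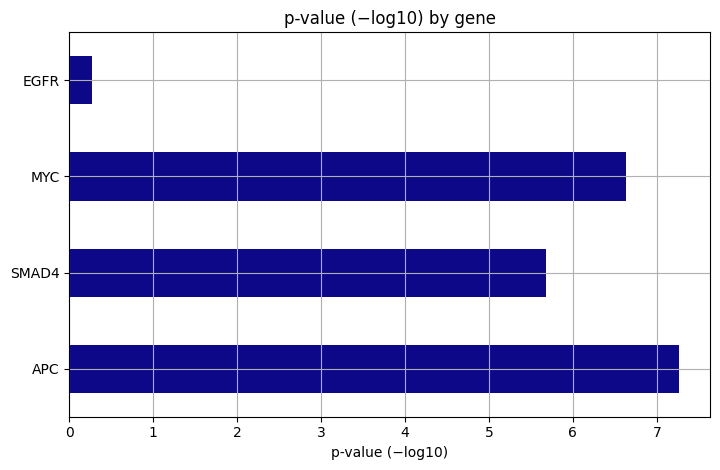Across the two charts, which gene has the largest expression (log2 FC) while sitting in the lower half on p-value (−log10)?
EGFR

Chart 2 median p-value (−log10) ≈ 6; below-median genes: SMAD4, EGFR. Among those, EGFR has the highest expression (log2 FC) (≈ 4.5).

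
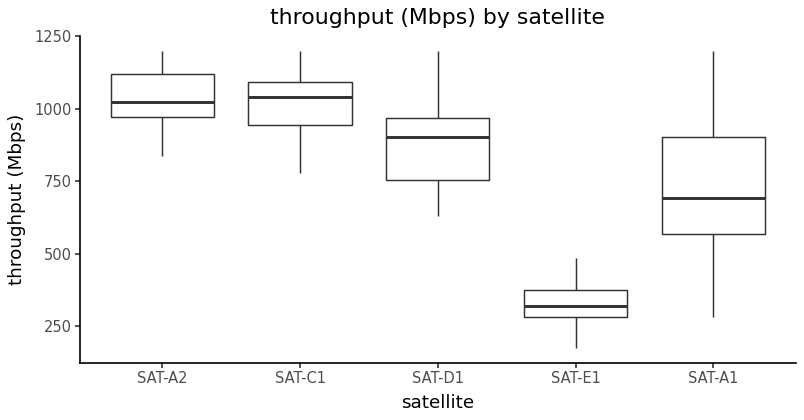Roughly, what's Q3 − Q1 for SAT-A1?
≈ 300

Q3 ≈ 900, Q1 ≈ 600; IQR ≈ 300.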